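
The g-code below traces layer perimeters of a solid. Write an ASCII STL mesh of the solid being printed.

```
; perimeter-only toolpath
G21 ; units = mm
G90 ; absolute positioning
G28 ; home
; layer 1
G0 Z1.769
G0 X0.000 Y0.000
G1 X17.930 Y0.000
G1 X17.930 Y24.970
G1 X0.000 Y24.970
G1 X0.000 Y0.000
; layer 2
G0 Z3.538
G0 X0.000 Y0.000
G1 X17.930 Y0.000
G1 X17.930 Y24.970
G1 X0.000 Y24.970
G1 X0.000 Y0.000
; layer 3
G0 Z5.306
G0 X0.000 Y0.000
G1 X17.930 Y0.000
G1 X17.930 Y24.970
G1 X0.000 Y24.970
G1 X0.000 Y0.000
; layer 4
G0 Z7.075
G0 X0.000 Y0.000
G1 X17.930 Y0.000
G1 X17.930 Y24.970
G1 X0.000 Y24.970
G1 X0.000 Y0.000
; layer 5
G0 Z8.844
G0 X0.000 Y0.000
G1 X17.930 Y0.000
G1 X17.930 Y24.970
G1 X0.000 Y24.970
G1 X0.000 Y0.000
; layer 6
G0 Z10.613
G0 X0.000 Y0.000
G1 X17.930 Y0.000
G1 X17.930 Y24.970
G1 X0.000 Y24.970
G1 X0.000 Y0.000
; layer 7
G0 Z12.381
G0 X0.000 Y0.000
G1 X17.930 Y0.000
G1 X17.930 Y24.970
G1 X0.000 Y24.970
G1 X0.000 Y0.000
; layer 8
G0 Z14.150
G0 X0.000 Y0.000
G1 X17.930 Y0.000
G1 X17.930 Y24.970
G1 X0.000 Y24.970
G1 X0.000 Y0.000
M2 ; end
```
solid part
  facet normal 0.0000 0.0000 -1.0000
    outer loop
      vertex 17.930 24.970 0.000
      vertex 17.930 0.000 0.000
      vertex 0.000 0.000 0.000
    endloop
  endfacet
  facet normal 0.0000 0.0000 -1.0000
    outer loop
      vertex 0.000 24.970 0.000
      vertex 17.930 24.970 0.000
      vertex 0.000 0.000 0.000
    endloop
  endfacet
  facet normal 0.0000 0.0000 1.0000
    outer loop
      vertex 0.000 0.000 14.150
      vertex 17.930 0.000 14.150
      vertex 17.930 24.970 14.150
    endloop
  endfacet
  facet normal 0.0000 0.0000 1.0000
    outer loop
      vertex 0.000 0.000 14.150
      vertex 17.930 24.970 14.150
      vertex 0.000 24.970 14.150
    endloop
  endfacet
  facet normal 0.0000 -1.0000 0.0000
    outer loop
      vertex 0.000 0.000 0.000
      vertex 17.930 0.000 0.000
      vertex 17.930 0.000 14.150
    endloop
  endfacet
  facet normal 0.0000 -1.0000 0.0000
    outer loop
      vertex 0.000 0.000 0.000
      vertex 17.930 0.000 14.150
      vertex 0.000 0.000 14.150
    endloop
  endfacet
  facet normal 0.0000 1.0000 0.0000
    outer loop
      vertex 17.930 24.970 14.150
      vertex 17.930 24.970 0.000
      vertex 0.000 24.970 0.000
    endloop
  endfacet
  facet normal 0.0000 1.0000 0.0000
    outer loop
      vertex 0.000 24.970 14.150
      vertex 17.930 24.970 14.150
      vertex 0.000 24.970 0.000
    endloop
  endfacet
  facet normal -1.0000 0.0000 0.0000
    outer loop
      vertex 0.000 24.970 14.150
      vertex 0.000 24.970 0.000
      vertex 0.000 0.000 0.000
    endloop
  endfacet
  facet normal -1.0000 0.0000 0.0000
    outer loop
      vertex 0.000 0.000 14.150
      vertex 0.000 24.970 14.150
      vertex 0.000 0.000 0.000
    endloop
  endfacet
  facet normal 1.0000 0.0000 0.0000
    outer loop
      vertex 17.930 0.000 0.000
      vertex 17.930 24.970 0.000
      vertex 17.930 24.970 14.150
    endloop
  endfacet
  facet normal 1.0000 0.0000 0.0000
    outer loop
      vertex 17.930 0.000 0.000
      vertex 17.930 24.970 14.150
      vertex 17.930 0.000 14.150
    endloop
  endfacet
endsolid part

The G0 Z moves step by Δz≈1.769 mm. Every layer's G1 loop is the same polygon, so the solid is a straight extrusion of it from z=0 to z≈14.2. Closing with flat bottom and top caps and triangulating gives 12 facets — a rectangular box, roughly 17.9 × 25 mm footprint and 14.2 mm tall.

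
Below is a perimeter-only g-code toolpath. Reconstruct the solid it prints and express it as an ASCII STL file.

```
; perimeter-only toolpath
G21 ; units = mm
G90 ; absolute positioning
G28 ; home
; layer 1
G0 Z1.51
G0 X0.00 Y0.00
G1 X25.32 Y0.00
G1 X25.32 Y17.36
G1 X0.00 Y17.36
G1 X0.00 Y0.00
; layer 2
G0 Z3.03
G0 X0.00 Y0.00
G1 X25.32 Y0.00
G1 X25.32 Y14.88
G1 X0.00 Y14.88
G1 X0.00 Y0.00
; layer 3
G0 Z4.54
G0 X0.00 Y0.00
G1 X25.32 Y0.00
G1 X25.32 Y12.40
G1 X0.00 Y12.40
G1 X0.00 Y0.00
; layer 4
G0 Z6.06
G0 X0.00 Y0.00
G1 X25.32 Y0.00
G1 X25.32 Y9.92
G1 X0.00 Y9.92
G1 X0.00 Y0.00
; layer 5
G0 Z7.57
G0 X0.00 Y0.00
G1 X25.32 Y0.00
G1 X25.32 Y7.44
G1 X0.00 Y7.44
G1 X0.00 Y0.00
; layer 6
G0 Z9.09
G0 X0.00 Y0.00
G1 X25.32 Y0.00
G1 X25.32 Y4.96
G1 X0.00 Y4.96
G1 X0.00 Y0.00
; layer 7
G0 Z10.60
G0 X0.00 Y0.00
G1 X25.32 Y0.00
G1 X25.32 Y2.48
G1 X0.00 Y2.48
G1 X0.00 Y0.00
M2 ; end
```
solid part
  facet normal 0.0000 0.0000 -1.0000
    outer loop
      vertex 25.32 19.84 0.00
      vertex 25.32 0.00 0.00
      vertex 0.00 0.00 0.00
    endloop
  endfacet
  facet normal 0.0000 0.0000 -1.0000
    outer loop
      vertex 0.00 19.84 0.00
      vertex 25.32 19.84 0.00
      vertex 0.00 0.00 0.00
    endloop
  endfacet
  facet normal 0.0000 -1.0000 0.0000
    outer loop
      vertex 0.00 0.00 0.00
      vertex 25.32 0.00 0.00
      vertex 25.32 0.00 12.12
    endloop
  endfacet
  facet normal 0.0000 -1.0000 0.0000
    outer loop
      vertex 0.00 0.00 0.00
      vertex 25.32 0.00 12.12
      vertex 0.00 0.00 12.12
    endloop
  endfacet
  facet normal 0.0000 0.5213 0.8534
    outer loop
      vertex 0.00 0.00 12.12
      vertex 25.32 0.00 12.12
      vertex 25.32 19.84 0.00
    endloop
  endfacet
  facet normal 0.0000 0.5213 0.8534
    outer loop
      vertex 0.00 0.00 12.12
      vertex 25.32 19.84 0.00
      vertex 0.00 19.84 0.00
    endloop
  endfacet
  facet normal -1.0000 0.0000 0.0000
    outer loop
      vertex 0.00 0.00 12.12
      vertex 0.00 19.84 0.00
      vertex 0.00 0.00 0.00
    endloop
  endfacet
  facet normal 1.0000 0.0000 0.0000
    outer loop
      vertex 25.32 0.00 0.00
      vertex 25.32 19.84 0.00
      vertex 25.32 0.00 12.12
    endloop
  endfacet
endsolid part

The G0 Z moves step by Δz≈1.51 mm. The G1 loops shrink linearly with z, so the solid tapers from its base footprint up to z≈12.1. Closing with a flat bottom cap and the tapered top and triangulating gives 8 facets — a wedge (ramp): 25.3 × 19.8 mm base, rising to 12.1 mm along the y=0 edge and sloping linearly to z=0 at y=19.8.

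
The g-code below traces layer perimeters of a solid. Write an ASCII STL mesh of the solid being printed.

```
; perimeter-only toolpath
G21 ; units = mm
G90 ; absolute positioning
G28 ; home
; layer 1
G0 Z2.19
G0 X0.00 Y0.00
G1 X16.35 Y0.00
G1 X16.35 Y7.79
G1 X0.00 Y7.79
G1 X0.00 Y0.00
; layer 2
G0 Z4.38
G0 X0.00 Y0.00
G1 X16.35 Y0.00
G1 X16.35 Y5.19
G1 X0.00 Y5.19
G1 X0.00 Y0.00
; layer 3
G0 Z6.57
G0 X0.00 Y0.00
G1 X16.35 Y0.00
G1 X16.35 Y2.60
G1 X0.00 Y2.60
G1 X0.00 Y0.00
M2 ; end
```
solid part
  facet normal 0.0000 0.0000 -1.0000
    outer loop
      vertex 16.35 10.38 0.00
      vertex 16.35 0.00 0.00
      vertex 0.00 0.00 0.00
    endloop
  endfacet
  facet normal 0.0000 0.0000 -1.0000
    outer loop
      vertex 0.00 10.38 0.00
      vertex 16.35 10.38 0.00
      vertex 0.00 0.00 0.00
    endloop
  endfacet
  facet normal 0.0000 -1.0000 0.0000
    outer loop
      vertex 0.00 0.00 0.00
      vertex 16.35 0.00 0.00
      vertex 16.35 0.00 8.76
    endloop
  endfacet
  facet normal 0.0000 -1.0000 0.0000
    outer loop
      vertex 0.00 0.00 0.00
      vertex 16.35 0.00 8.76
      vertex 0.00 0.00 8.76
    endloop
  endfacet
  facet normal 0.0000 0.6450 0.7642
    outer loop
      vertex 0.00 0.00 8.76
      vertex 16.35 0.00 8.76
      vertex 16.35 10.38 0.00
    endloop
  endfacet
  facet normal 0.0000 0.6450 0.7642
    outer loop
      vertex 0.00 0.00 8.76
      vertex 16.35 10.38 0.00
      vertex 0.00 10.38 0.00
    endloop
  endfacet
  facet normal -1.0000 0.0000 0.0000
    outer loop
      vertex 0.00 0.00 8.76
      vertex 0.00 10.38 0.00
      vertex 0.00 0.00 0.00
    endloop
  endfacet
  facet normal 1.0000 0.0000 0.0000
    outer loop
      vertex 16.35 0.00 0.00
      vertex 16.35 10.38 0.00
      vertex 16.35 0.00 8.76
    endloop
  endfacet
endsolid part

The G0 Z moves step by Δz≈2.19 mm. The G1 loops shrink linearly with z, so the solid tapers from its base footprint up to z≈8.76. Closing with a flat bottom cap and the tapered top and triangulating gives 8 facets — a wedge (ramp): 16.4 × 10.4 mm base, rising to 8.76 mm along the y=0 edge and sloping linearly to z=0 at y=10.4.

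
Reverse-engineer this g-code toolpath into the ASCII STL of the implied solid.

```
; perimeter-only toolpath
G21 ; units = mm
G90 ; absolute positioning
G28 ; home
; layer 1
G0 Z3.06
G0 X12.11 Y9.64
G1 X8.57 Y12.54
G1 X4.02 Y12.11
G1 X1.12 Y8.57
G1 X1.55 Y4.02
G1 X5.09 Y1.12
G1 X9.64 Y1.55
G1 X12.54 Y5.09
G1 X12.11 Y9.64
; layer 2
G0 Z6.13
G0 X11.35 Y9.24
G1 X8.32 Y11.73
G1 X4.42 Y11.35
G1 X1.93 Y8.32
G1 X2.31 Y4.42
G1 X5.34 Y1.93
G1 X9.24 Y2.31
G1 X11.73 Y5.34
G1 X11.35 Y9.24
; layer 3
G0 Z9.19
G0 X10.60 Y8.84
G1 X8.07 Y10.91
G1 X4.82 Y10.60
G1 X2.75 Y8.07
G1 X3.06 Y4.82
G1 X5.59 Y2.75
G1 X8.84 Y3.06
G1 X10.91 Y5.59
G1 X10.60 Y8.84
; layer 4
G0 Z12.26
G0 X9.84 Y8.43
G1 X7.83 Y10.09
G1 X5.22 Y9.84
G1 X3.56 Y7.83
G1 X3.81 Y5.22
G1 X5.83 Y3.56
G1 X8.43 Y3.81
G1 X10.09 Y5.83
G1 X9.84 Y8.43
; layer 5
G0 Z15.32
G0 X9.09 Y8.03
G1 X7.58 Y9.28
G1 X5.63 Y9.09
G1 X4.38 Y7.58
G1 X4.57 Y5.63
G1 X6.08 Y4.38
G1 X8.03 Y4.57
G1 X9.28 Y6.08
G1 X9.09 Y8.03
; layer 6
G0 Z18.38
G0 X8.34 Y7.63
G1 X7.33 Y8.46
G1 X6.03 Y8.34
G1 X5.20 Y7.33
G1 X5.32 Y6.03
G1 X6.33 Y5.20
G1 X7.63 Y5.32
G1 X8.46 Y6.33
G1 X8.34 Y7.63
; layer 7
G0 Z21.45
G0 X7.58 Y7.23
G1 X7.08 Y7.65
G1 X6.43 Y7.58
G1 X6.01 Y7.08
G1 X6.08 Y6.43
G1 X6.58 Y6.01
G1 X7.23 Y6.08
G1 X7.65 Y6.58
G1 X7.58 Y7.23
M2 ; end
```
solid part
  facet normal 0.0000 0.0000 -1.0000
    outer loop
      vertex 3.62 12.86 0.00
      vertex 8.82 13.36 0.00
      vertex 12.86 10.04 0.00
    endloop
  endfacet
  facet normal 0.0000 0.0000 -1.0000
    outer loop
      vertex 0.30 8.82 0.00
      vertex 3.62 12.86 0.00
      vertex 12.86 10.04 0.00
    endloop
  endfacet
  facet normal 0.0000 0.0000 -1.0000
    outer loop
      vertex 0.80 3.62 0.00
      vertex 0.30 8.82 0.00
      vertex 12.86 10.04 0.00
    endloop
  endfacet
  facet normal 0.0000 0.0000 -1.0000
    outer loop
      vertex 4.84 0.30 0.00
      vertex 0.80 3.62 0.00
      vertex 12.86 10.04 0.00
    endloop
  endfacet
  facet normal 0.0000 0.0000 -1.0000
    outer loop
      vertex 10.04 0.80 0.00
      vertex 4.84 0.30 0.00
      vertex 12.86 10.04 0.00
    endloop
  endfacet
  facet normal 0.0000 0.0000 -1.0000
    outer loop
      vertex 13.36 4.84 0.00
      vertex 10.04 0.80 0.00
      vertex 12.86 10.04 0.00
    endloop
  endfacet
  facet normal 0.6149 0.7482 0.2493
    outer loop
      vertex 12.86 10.04 0.00
      vertex 8.82 13.36 0.00
      vertex 6.83 6.83 24.51
    endloop
  endfacet
  facet normal -0.0927 0.9640 0.2493
    outer loop
      vertex 8.82 13.36 0.00
      vertex 3.62 12.86 0.00
      vertex 6.83 6.83 24.51
    endloop
  endfacet
  facet normal -0.7482 0.6149 0.2493
    outer loop
      vertex 3.62 12.86 0.00
      vertex 0.30 8.82 0.00
      vertex 6.83 6.83 24.51
    endloop
  endfacet
  facet normal -0.9640 -0.0927 0.2493
    outer loop
      vertex 0.30 8.82 0.00
      vertex 0.80 3.62 0.00
      vertex 6.83 6.83 24.51
    endloop
  endfacet
  facet normal -0.6149 -0.7482 0.2493
    outer loop
      vertex 0.80 3.62 0.00
      vertex 4.84 0.30 0.00
      vertex 6.83 6.83 24.51
    endloop
  endfacet
  facet normal 0.0927 -0.9640 0.2493
    outer loop
      vertex 4.84 0.30 0.00
      vertex 10.04 0.80 0.00
      vertex 6.83 6.83 24.51
    endloop
  endfacet
  facet normal 0.7482 -0.6149 0.2493
    outer loop
      vertex 10.04 0.80 0.00
      vertex 13.36 4.84 0.00
      vertex 6.83 6.83 24.51
    endloop
  endfacet
  facet normal 0.9640 0.0927 0.2493
    outer loop
      vertex 13.36 4.84 0.00
      vertex 12.86 10.04 0.00
      vertex 6.83 6.83 24.51
    endloop
  endfacet
endsolid part

The G0 Z moves step by Δz≈3.06 mm. The G1 loops shrink linearly with z, so the solid tapers from its base footprint up to z≈24.5. Closing with a flat bottom cap and the tapered top and triangulating gives 14 facets — a regular 8-sided pyramid, base circumscribed radius ≈ 6.83 mm, apex at z ≈ 24.5 mm.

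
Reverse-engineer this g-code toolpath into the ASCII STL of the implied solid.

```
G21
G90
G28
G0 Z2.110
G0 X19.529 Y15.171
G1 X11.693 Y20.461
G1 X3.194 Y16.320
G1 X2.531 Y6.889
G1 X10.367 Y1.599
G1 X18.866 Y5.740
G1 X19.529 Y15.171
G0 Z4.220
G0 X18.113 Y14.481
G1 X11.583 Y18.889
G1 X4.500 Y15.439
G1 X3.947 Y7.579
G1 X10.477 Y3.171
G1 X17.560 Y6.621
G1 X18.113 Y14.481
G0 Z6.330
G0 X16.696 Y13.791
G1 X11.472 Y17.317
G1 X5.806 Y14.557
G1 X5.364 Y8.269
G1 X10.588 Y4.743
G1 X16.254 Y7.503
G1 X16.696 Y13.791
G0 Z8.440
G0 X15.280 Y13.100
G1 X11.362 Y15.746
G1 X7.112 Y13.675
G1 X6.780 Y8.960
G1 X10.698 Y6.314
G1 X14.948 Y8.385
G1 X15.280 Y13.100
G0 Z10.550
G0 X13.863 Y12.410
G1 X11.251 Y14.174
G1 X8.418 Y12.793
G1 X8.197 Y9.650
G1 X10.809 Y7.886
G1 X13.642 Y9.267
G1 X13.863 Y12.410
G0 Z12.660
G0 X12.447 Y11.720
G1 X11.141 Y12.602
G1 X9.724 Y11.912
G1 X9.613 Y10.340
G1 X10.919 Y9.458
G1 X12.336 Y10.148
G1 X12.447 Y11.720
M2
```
solid part
  facet normal 0.0000 0.0000 -1.0000
    outer loop
      vertex 1.888 17.202 0.000
      vertex 11.804 22.033 0.000
      vertex 20.946 15.861 0.000
    endloop
  endfacet
  facet normal 0.0000 0.0000 -1.0000
    outer loop
      vertex 1.114 6.199 0.000
      vertex 1.888 17.202 0.000
      vertex 20.946 15.861 0.000
    endloop
  endfacet
  facet normal 0.0000 0.0000 -1.0000
    outer loop
      vertex 10.256 0.027 0.000
      vertex 1.114 6.199 0.000
      vertex 20.946 15.861 0.000
    endloop
  endfacet
  facet normal 0.0000 0.0000 -1.0000
    outer loop
      vertex 20.172 4.858 0.000
      vertex 10.256 0.027 0.000
      vertex 20.946 15.861 0.000
    endloop
  endfacet
  facet normal 0.4698 0.6959 0.5431
    outer loop
      vertex 20.946 15.861 0.000
      vertex 11.804 22.033 0.000
      vertex 11.030 11.030 14.770
    endloop
  endfacet
  facet normal -0.3678 0.7549 0.5431
    outer loop
      vertex 11.804 22.033 0.000
      vertex 1.888 17.202 0.000
      vertex 11.030 11.030 14.770
    endloop
  endfacet
  facet normal -0.8376 0.0589 0.5431
    outer loop
      vertex 1.888 17.202 0.000
      vertex 1.114 6.199 0.000
      vertex 11.030 11.030 14.770
    endloop
  endfacet
  facet normal -0.4698 -0.6959 0.5431
    outer loop
      vertex 1.114 6.199 0.000
      vertex 10.256 0.027 0.000
      vertex 11.030 11.030 14.770
    endloop
  endfacet
  facet normal 0.3678 -0.7549 0.5431
    outer loop
      vertex 10.256 0.027 0.000
      vertex 20.172 4.858 0.000
      vertex 11.030 11.030 14.770
    endloop
  endfacet
  facet normal 0.8376 -0.0589 0.5431
    outer loop
      vertex 20.172 4.858 0.000
      vertex 20.946 15.861 0.000
      vertex 11.030 11.030 14.770
    endloop
  endfacet
endsolid part

The G0 Z moves step by Δz≈2.110 mm. The G1 loops shrink linearly with z, so the solid tapers from its base footprint up to z≈14.8. Closing with a flat bottom cap and the tapered top and triangulating gives 10 facets — a regular 6-sided pyramid, base circumscribed radius ≈ 11 mm, apex at z ≈ 14.8 mm.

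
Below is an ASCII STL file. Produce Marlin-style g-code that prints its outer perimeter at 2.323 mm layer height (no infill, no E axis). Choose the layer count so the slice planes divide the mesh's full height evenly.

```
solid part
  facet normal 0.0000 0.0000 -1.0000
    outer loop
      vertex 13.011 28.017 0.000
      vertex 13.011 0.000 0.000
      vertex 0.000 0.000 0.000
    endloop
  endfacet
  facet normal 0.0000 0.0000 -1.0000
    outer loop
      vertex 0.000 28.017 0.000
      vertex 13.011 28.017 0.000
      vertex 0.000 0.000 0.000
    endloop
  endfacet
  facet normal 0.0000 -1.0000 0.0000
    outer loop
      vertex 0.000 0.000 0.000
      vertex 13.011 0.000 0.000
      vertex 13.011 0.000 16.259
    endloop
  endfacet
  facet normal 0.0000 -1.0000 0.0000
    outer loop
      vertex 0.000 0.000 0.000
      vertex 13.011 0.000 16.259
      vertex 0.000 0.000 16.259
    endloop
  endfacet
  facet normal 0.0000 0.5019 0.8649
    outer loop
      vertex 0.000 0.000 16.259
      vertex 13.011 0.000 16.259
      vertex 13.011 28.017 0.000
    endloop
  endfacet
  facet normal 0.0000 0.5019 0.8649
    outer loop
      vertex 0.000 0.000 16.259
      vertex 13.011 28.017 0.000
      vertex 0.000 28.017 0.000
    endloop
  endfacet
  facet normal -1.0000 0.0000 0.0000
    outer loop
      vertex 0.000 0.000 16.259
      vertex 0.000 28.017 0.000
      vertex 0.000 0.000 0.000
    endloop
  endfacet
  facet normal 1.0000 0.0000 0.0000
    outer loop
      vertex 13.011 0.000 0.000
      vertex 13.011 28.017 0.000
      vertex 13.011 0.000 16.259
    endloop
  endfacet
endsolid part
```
; perimeter-only toolpath
G21 ; units = mm
G90 ; absolute positioning
G28 ; home
; layer 1
G0 Z2.323
G0 X0.000 Y0.000
G1 X13.011 Y0.000
G1 X13.011 Y24.015
G1 X0.000 Y24.015
G1 X0.000 Y0.000
; layer 2
G0 Z4.645
G0 X0.000 Y0.000
G1 X13.011 Y0.000
G1 X13.011 Y20.012
G1 X0.000 Y20.012
G1 X0.000 Y0.000
; layer 3
G0 Z6.968
G0 X0.000 Y0.000
G1 X13.011 Y0.000
G1 X13.011 Y16.010
G1 X0.000 Y16.010
G1 X0.000 Y0.000
; layer 4
G0 Z9.291
G0 X0.000 Y0.000
G1 X13.011 Y0.000
G1 X13.011 Y12.007
G1 X0.000 Y12.007
G1 X0.000 Y0.000
; layer 5
G0 Z11.614
G0 X0.000 Y0.000
G1 X13.011 Y0.000
G1 X13.011 Y8.005
G1 X0.000 Y8.005
G1 X0.000 Y0.000
; layer 6
G0 Z13.936
G0 X0.000 Y0.000
G1 X13.011 Y0.000
G1 X13.011 Y4.002
G1 X0.000 Y4.002
G1 X0.000 Y0.000
M2 ; end

The solid is a wedge (ramp): 13 × 28 mm base, rising to 16.3 mm along the y=0 edge and sloping linearly to z=0 at y=28. Slicing at Δz = 2.323 mm — 7 equal slices spanning the solid's height, so layer i sits at z = i·h/7 — gives 6 non-empty perimeters. Each is a 4-segment closed polygon; G0 lifts to the layer z and rapids to the start vertex, then G1 traces the edges. The cross-section shrinks linearly with z (the slice at the apex is degenerate and omitted).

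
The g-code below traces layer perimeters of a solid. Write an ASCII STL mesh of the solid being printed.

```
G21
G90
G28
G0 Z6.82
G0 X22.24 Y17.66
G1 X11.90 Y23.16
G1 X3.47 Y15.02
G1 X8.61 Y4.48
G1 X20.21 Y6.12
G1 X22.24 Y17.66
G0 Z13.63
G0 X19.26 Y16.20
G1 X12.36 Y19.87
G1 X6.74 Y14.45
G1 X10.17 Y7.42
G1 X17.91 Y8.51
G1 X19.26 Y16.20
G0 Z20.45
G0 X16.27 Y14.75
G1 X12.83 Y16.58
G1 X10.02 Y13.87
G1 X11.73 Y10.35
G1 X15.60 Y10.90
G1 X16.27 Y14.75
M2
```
solid part
  facet normal 0.0000 0.0000 -1.0000
    outer loop
      vertex 0.20 15.60 0.00
      vertex 11.44 26.45 0.00
      vertex 25.23 19.12 0.00
    endloop
  endfacet
  facet normal 0.0000 0.0000 -1.0000
    outer loop
      vertex 7.05 1.55 0.00
      vertex 0.20 15.60 0.00
      vertex 25.23 19.12 0.00
    endloop
  endfacet
  facet normal 0.0000 0.0000 -1.0000
    outer loop
      vertex 22.52 3.73 0.00
      vertex 7.05 1.55 0.00
      vertex 25.23 19.12 0.00
    endloop
  endfacet
  facet normal 0.4366 0.8214 0.3669
    outer loop
      vertex 25.23 19.12 0.00
      vertex 11.44 26.45 0.00
      vertex 13.29 13.29 27.26
    endloop
  endfacet
  facet normal -0.6461 0.6693 0.3669
    outer loop
      vertex 11.44 26.45 0.00
      vertex 0.20 15.60 0.00
      vertex 13.29 13.29 27.26
    endloop
  endfacet
  facet normal -0.8362 -0.4077 0.3670
    outer loop
      vertex 0.20 15.60 0.00
      vertex 7.05 1.55 0.00
      vertex 13.29 13.29 27.26
    endloop
  endfacet
  facet normal 0.1298 -0.9211 0.3670
    outer loop
      vertex 7.05 1.55 0.00
      vertex 22.52 3.73 0.00
      vertex 13.29 13.29 27.26
    endloop
  endfacet
  facet normal 0.9162 -0.1613 0.3668
    outer loop
      vertex 22.52 3.73 0.00
      vertex 25.23 19.12 0.00
      vertex 13.29 13.29 27.26
    endloop
  endfacet
endsolid part

The G0 Z moves step by Δz≈6.82 mm. The G1 loops shrink linearly with z, so the solid tapers from its base footprint up to z≈27.3. Closing with a flat bottom cap and the tapered top and triangulating gives 8 facets — a regular 5-sided pyramid, base circumscribed radius ≈ 13.3 mm, apex at z ≈ 27.3 mm.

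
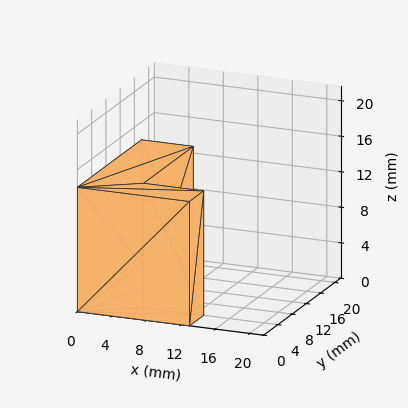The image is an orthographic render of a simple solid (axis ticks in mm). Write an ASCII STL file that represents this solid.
Reading the render: the shape is an L-shaped prism: outer 13 × 18 mm, arm thicknesses ≈ 4 mm (horizontal) and 6 mm (vertical), extruded 14 mm in z (dimensions read to the nearest mm from the axis ticks). For the STL, each face is triangulated and given an outward normal.

solid part
  facet normal 0.0000 0.0000 -1.0000
    outer loop
      vertex 13.00 4.00 0.00
      vertex 13.00 0.00 0.00
      vertex 0.00 0.00 0.00
    endloop
  endfacet
  facet normal 0.0000 0.0000 -1.0000
    outer loop
      vertex 6.00 4.00 0.00
      vertex 13.00 4.00 0.00
      vertex 0.00 0.00 0.00
    endloop
  endfacet
  facet normal 0.0000 0.0000 -1.0000
    outer loop
      vertex 6.00 18.00 0.00
      vertex 6.00 4.00 0.00
      vertex 0.00 0.00 0.00
    endloop
  endfacet
  facet normal 0.0000 0.0000 -1.0000
    outer loop
      vertex 0.00 18.00 0.00
      vertex 6.00 18.00 0.00
      vertex 0.00 0.00 0.00
    endloop
  endfacet
  facet normal 0.0000 0.0000 1.0000
    outer loop
      vertex 0.00 0.00 14.00
      vertex 13.00 0.00 14.00
      vertex 13.00 4.00 14.00
    endloop
  endfacet
  facet normal 0.0000 0.0000 1.0000
    outer loop
      vertex 0.00 0.00 14.00
      vertex 13.00 4.00 14.00
      vertex 6.00 4.00 14.00
    endloop
  endfacet
  facet normal 0.0000 0.0000 1.0000
    outer loop
      vertex 0.00 0.00 14.00
      vertex 6.00 4.00 14.00
      vertex 6.00 18.00 14.00
    endloop
  endfacet
  facet normal 0.0000 0.0000 1.0000
    outer loop
      vertex 0.00 0.00 14.00
      vertex 6.00 18.00 14.00
      vertex 0.00 18.00 14.00
    endloop
  endfacet
  facet normal 0.0000 -1.0000 0.0000
    outer loop
      vertex 0.00 0.00 0.00
      vertex 13.00 0.00 0.00
      vertex 13.00 0.00 14.00
    endloop
  endfacet
  facet normal 0.0000 -1.0000 0.0000
    outer loop
      vertex 0.00 0.00 0.00
      vertex 13.00 0.00 14.00
      vertex 0.00 0.00 14.00
    endloop
  endfacet
  facet normal 1.0000 0.0000 0.0000
    outer loop
      vertex 13.00 0.00 0.00
      vertex 13.00 4.00 0.00
      vertex 13.00 4.00 14.00
    endloop
  endfacet
  facet normal 1.0000 0.0000 0.0000
    outer loop
      vertex 13.00 0.00 0.00
      vertex 13.00 4.00 14.00
      vertex 13.00 0.00 14.00
    endloop
  endfacet
  facet normal 0.0000 1.0000 0.0000
    outer loop
      vertex 13.00 4.00 0.00
      vertex 6.00 4.00 0.00
      vertex 6.00 4.00 14.00
    endloop
  endfacet
  facet normal 0.0000 1.0000 0.0000
    outer loop
      vertex 13.00 4.00 0.00
      vertex 6.00 4.00 14.00
      vertex 13.00 4.00 14.00
    endloop
  endfacet
  facet normal 1.0000 0.0000 0.0000
    outer loop
      vertex 6.00 4.00 0.00
      vertex 6.00 18.00 0.00
      vertex 6.00 18.00 14.00
    endloop
  endfacet
  facet normal 1.0000 0.0000 0.0000
    outer loop
      vertex 6.00 4.00 0.00
      vertex 6.00 18.00 14.00
      vertex 6.00 4.00 14.00
    endloop
  endfacet
  facet normal 0.0000 1.0000 0.0000
    outer loop
      vertex 6.00 18.00 0.00
      vertex 0.00 18.00 0.00
      vertex 0.00 18.00 14.00
    endloop
  endfacet
  facet normal 0.0000 1.0000 0.0000
    outer loop
      vertex 6.00 18.00 0.00
      vertex 0.00 18.00 14.00
      vertex 6.00 18.00 14.00
    endloop
  endfacet
  facet normal -1.0000 0.0000 0.0000
    outer loop
      vertex 0.00 18.00 0.00
      vertex 0.00 0.00 0.00
      vertex 0.00 0.00 14.00
    endloop
  endfacet
  facet normal -1.0000 0.0000 0.0000
    outer loop
      vertex 0.00 18.00 0.00
      vertex 0.00 0.00 14.00
      vertex 0.00 18.00 14.00
    endloop
  endfacet
endsolid part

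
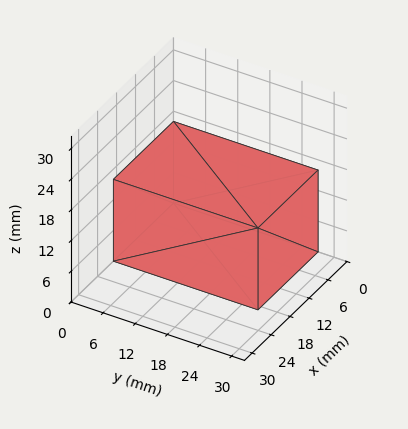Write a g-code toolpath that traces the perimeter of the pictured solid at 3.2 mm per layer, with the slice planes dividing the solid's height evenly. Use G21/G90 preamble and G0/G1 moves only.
Reading the render: the shape is a rectangular box, roughly 19 × 27 mm footprint and 16 mm tall (dimensions read to the nearest mm from the axis ticks). For the g-code, the solid's height is divided into equal slices at the stated Δz and each level perimeter traced with G1 moves after a G0 lift.

; perimeter-only toolpath
G21 ; units = mm
G90 ; absolute positioning
G28 ; home
; layer 1
G0 Z3.2
G0 X0.0 Y0.0
G1 X19.0 Y0.0
G1 X19.0 Y27.0
G1 X0.0 Y27.0
G1 X0.0 Y0.0
; layer 2
G0 Z6.4
G0 X0.0 Y0.0
G1 X19.0 Y0.0
G1 X19.0 Y27.0
G1 X0.0 Y27.0
G1 X0.0 Y0.0
; layer 3
G0 Z9.6
G0 X0.0 Y0.0
G1 X19.0 Y0.0
G1 X19.0 Y27.0
G1 X0.0 Y27.0
G1 X0.0 Y0.0
; layer 4
G0 Z12.8
G0 X0.0 Y0.0
G1 X19.0 Y0.0
G1 X19.0 Y27.0
G1 X0.0 Y27.0
G1 X0.0 Y0.0
; layer 5
G0 Z16.0
G0 X0.0 Y0.0
G1 X19.0 Y0.0
G1 X19.0 Y27.0
G1 X0.0 Y27.0
G1 X0.0 Y0.0
M2 ; end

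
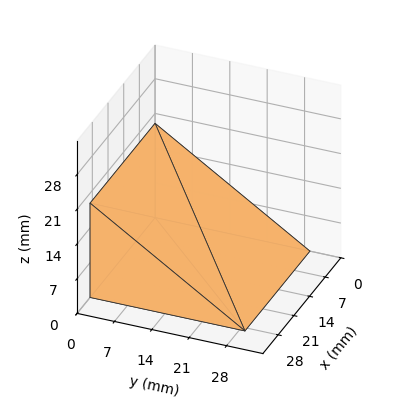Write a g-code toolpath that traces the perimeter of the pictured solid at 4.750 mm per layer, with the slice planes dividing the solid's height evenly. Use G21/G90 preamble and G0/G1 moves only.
Reading the render: the shape is a wedge (ramp): 29 × 29 mm base, rising to 19 mm along the y=0 edge and sloping linearly to z=0 at y=29 (dimensions read to the nearest mm from the axis ticks). For the g-code, the solid's height is divided into equal slices at the stated Δz and each level perimeter traced with G1 moves after a G0 lift.

; perimeter-only toolpath
G21 ; units = mm
G90 ; absolute positioning
G28 ; home
; layer 1
G0 Z4.750
G0 X0.000 Y0.000
G1 X29.000 Y0.000
G1 X29.000 Y21.750
G1 X0.000 Y21.750
G1 X0.000 Y0.000
; layer 2
G0 Z9.500
G0 X0.000 Y0.000
G1 X29.000 Y0.000
G1 X29.000 Y14.500
G1 X0.000 Y14.500
G1 X0.000 Y0.000
; layer 3
G0 Z14.250
G0 X0.000 Y0.000
G1 X29.000 Y0.000
G1 X29.000 Y7.250
G1 X0.000 Y7.250
G1 X0.000 Y0.000
M2 ; end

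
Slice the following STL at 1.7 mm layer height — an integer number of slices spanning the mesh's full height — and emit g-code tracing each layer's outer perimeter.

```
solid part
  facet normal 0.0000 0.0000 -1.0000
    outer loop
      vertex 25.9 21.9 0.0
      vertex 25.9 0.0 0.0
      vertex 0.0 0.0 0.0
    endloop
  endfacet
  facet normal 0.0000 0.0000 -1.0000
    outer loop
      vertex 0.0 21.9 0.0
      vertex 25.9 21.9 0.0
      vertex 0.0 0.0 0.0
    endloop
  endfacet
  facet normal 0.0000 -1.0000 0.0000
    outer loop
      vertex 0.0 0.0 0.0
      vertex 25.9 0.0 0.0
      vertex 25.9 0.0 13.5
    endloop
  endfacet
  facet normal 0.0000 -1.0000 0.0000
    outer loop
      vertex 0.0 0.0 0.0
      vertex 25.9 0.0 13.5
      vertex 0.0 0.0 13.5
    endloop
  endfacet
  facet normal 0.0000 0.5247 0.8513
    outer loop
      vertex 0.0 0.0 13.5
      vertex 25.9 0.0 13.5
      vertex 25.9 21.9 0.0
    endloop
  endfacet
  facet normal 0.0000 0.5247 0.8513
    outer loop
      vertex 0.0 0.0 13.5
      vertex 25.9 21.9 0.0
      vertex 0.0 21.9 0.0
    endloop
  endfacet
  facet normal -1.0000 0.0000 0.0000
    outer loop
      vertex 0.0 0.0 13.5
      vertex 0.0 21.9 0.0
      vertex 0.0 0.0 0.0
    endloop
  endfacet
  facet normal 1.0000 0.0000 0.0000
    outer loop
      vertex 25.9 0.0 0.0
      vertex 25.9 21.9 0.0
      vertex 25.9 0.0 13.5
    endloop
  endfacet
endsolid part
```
; perimeter-only toolpath
G21 ; units = mm
G90 ; absolute positioning
G28 ; home
; layer 1
G0 Z1.7
G0 X0.0 Y0.0
G1 X25.9 Y0.0
G1 X25.9 Y19.2
G1 X0.0 Y19.2
G1 X0.0 Y0.0
; layer 2
G0 Z3.4
G0 X0.0 Y0.0
G1 X25.9 Y0.0
G1 X25.9 Y16.4
G1 X0.0 Y16.4
G1 X0.0 Y0.0
; layer 3
G0 Z5.1
G0 X0.0 Y0.0
G1 X25.9 Y0.0
G1 X25.9 Y13.7
G1 X0.0 Y13.7
G1 X0.0 Y0.0
; layer 4
G0 Z6.8
G0 X0.0 Y0.0
G1 X25.9 Y0.0
G1 X25.9 Y10.9
G1 X0.0 Y10.9
G1 X0.0 Y0.0
; layer 5
G0 Z8.4
G0 X0.0 Y0.0
G1 X25.9 Y0.0
G1 X25.9 Y8.2
G1 X0.0 Y8.2
G1 X0.0 Y0.0
; layer 6
G0 Z10.1
G0 X0.0 Y0.0
G1 X25.9 Y0.0
G1 X25.9 Y5.5
G1 X0.0 Y5.5
G1 X0.0 Y0.0
; layer 7
G0 Z11.8
G0 X0.0 Y0.0
G1 X25.9 Y0.0
G1 X25.9 Y2.7
G1 X0.0 Y2.7
G1 X0.0 Y0.0
M2 ; end

The solid is a wedge (ramp): 25.9 × 21.9 mm base, rising to 13.5 mm along the y=0 edge and sloping linearly to z=0 at y=21.9. Slicing at Δz = 1.7 mm — 8 equal slices spanning the solid's height, so layer i sits at z = i·h/8 — gives 7 non-empty perimeters. Each is a 4-segment closed polygon; G0 lifts to the layer z and rapids to the start vertex, then G1 traces the edges. The cross-section shrinks linearly with z (the slice at the apex is degenerate and omitted).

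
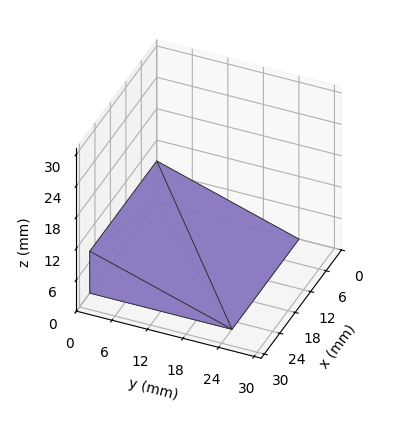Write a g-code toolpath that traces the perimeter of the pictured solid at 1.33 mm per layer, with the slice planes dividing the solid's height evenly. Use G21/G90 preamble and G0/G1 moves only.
Reading the render: the shape is a wedge (ramp): 26 × 24 mm base, rising to 8 mm along the y=0 edge and sloping linearly to z=0 at y=24 (dimensions read to the nearest mm from the axis ticks). For the g-code, the solid's height is divided into equal slices at the stated Δz and each level perimeter traced with G1 moves after a G0 lift.

; perimeter-only toolpath
G21 ; units = mm
G90 ; absolute positioning
G28 ; home
; layer 1
G0 Z1.33
G0 X0.00 Y0.00
G1 X26.00 Y0.00
G1 X26.00 Y20.00
G1 X0.00 Y20.00
G1 X0.00 Y0.00
; layer 2
G0 Z2.67
G0 X0.00 Y0.00
G1 X26.00 Y0.00
G1 X26.00 Y16.00
G1 X0.00 Y16.00
G1 X0.00 Y0.00
; layer 3
G0 Z4.00
G0 X0.00 Y0.00
G1 X26.00 Y0.00
G1 X26.00 Y12.00
G1 X0.00 Y12.00
G1 X0.00 Y0.00
; layer 4
G0 Z5.33
G0 X0.00 Y0.00
G1 X26.00 Y0.00
G1 X26.00 Y8.00
G1 X0.00 Y8.00
G1 X0.00 Y0.00
; layer 5
G0 Z6.67
G0 X0.00 Y0.00
G1 X26.00 Y0.00
G1 X26.00 Y4.00
G1 X0.00 Y4.00
G1 X0.00 Y0.00
M2 ; end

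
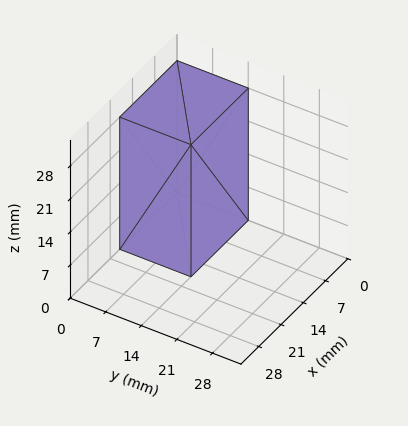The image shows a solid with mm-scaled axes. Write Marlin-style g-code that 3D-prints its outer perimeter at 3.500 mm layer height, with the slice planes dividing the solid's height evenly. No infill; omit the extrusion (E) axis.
Reading the render: the shape is a rectangular box, roughly 18 × 14 mm footprint and 28 mm tall (dimensions read to the nearest mm from the axis ticks). For the g-code, the solid's height is divided into equal slices at the stated Δz and each level perimeter traced with G1 moves after a G0 lift.

; perimeter-only toolpath
G21 ; units = mm
G90 ; absolute positioning
G28 ; home
; layer 1
G0 Z3.500
G0 X0.000 Y0.000
G1 X18.000 Y0.000
G1 X18.000 Y14.000
G1 X0.000 Y14.000
G1 X0.000 Y0.000
; layer 2
G0 Z7.000
G0 X0.000 Y0.000
G1 X18.000 Y0.000
G1 X18.000 Y14.000
G1 X0.000 Y14.000
G1 X0.000 Y0.000
; layer 3
G0 Z10.500
G0 X0.000 Y0.000
G1 X18.000 Y0.000
G1 X18.000 Y14.000
G1 X0.000 Y14.000
G1 X0.000 Y0.000
; layer 4
G0 Z14.000
G0 X0.000 Y0.000
G1 X18.000 Y0.000
G1 X18.000 Y14.000
G1 X0.000 Y14.000
G1 X0.000 Y0.000
; layer 5
G0 Z17.500
G0 X0.000 Y0.000
G1 X18.000 Y0.000
G1 X18.000 Y14.000
G1 X0.000 Y14.000
G1 X0.000 Y0.000
; layer 6
G0 Z21.000
G0 X0.000 Y0.000
G1 X18.000 Y0.000
G1 X18.000 Y14.000
G1 X0.000 Y14.000
G1 X0.000 Y0.000
; layer 7
G0 Z24.500
G0 X0.000 Y0.000
G1 X18.000 Y0.000
G1 X18.000 Y14.000
G1 X0.000 Y14.000
G1 X0.000 Y0.000
; layer 8
G0 Z28.000
G0 X0.000 Y0.000
G1 X18.000 Y0.000
G1 X18.000 Y14.000
G1 X0.000 Y14.000
G1 X0.000 Y0.000
M2 ; end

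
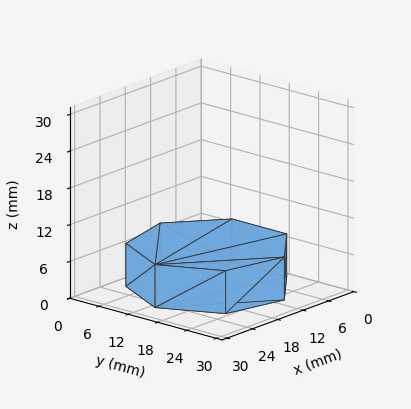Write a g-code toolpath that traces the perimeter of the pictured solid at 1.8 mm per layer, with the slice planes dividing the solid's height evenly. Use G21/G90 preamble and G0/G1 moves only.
Reading the render: the shape is a regular 7-sided prism (a cylinder approximated with 7 flat sides), circumscribed radius ≈ 13 mm, height ≈ 7 mm (dimensions read to the nearest mm from the axis ticks). For the g-code, the solid's height is divided into equal slices at the stated Δz and each level perimeter traced with G1 moves after a G0 lift.

; perimeter-only toolpath
G21 ; units = mm
G90 ; absolute positioning
G28 ; home
; layer 1
G0 Z1.8
G0 X26.0 Y13.0
G1 X21.1 Y23.2
G1 X10.1 Y25.7
G1 X1.3 Y18.6
G1 X1.3 Y7.4
G1 X10.1 Y0.3
G1 X21.1 Y2.8
G1 X26.0 Y13.0
; layer 2
G0 Z3.5
G0 X26.0 Y13.0
G1 X21.1 Y23.2
G1 X10.1 Y25.7
G1 X1.3 Y18.6
G1 X1.3 Y7.4
G1 X10.1 Y0.3
G1 X21.1 Y2.8
G1 X26.0 Y13.0
; layer 3
G0 Z5.2
G0 X26.0 Y13.0
G1 X21.1 Y23.2
G1 X10.1 Y25.7
G1 X1.3 Y18.6
G1 X1.3 Y7.4
G1 X10.1 Y0.3
G1 X21.1 Y2.8
G1 X26.0 Y13.0
; layer 4
G0 Z7.0
G0 X26.0 Y13.0
G1 X21.1 Y23.2
G1 X10.1 Y25.7
G1 X1.3 Y18.6
G1 X1.3 Y7.4
G1 X10.1 Y0.3
G1 X21.1 Y2.8
G1 X26.0 Y13.0
M2 ; end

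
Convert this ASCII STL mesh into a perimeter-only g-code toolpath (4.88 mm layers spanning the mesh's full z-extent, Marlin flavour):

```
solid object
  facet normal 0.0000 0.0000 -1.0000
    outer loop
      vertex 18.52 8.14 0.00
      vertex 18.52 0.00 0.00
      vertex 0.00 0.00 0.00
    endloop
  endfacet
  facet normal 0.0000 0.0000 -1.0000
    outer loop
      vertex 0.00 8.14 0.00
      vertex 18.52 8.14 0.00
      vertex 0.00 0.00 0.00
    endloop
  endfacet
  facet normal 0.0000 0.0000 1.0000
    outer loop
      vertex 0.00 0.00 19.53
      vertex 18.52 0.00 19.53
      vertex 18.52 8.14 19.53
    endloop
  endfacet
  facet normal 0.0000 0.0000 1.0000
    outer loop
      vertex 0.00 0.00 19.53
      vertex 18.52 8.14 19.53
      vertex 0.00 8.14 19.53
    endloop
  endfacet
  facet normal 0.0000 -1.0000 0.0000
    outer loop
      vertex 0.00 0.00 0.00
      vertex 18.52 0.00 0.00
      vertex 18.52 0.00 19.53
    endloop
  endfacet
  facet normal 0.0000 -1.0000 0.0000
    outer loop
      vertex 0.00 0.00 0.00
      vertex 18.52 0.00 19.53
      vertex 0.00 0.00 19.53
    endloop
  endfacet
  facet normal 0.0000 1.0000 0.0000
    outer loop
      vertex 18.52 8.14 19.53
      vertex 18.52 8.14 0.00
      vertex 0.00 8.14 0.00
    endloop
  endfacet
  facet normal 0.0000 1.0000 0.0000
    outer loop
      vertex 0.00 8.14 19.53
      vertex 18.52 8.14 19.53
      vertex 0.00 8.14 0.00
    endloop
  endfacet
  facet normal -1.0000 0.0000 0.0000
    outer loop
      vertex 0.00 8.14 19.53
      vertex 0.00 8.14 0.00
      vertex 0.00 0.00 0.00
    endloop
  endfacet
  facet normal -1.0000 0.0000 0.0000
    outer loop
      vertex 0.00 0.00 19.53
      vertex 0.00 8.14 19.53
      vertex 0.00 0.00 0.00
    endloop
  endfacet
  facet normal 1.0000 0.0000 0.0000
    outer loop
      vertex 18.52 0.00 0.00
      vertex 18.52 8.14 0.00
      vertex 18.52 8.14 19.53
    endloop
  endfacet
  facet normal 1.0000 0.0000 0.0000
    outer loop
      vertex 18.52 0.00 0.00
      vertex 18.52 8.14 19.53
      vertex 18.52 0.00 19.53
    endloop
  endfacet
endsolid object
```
; perimeter-only toolpath
G21 ; units = mm
G90 ; absolute positioning
G28 ; home
; layer 1
G0 Z4.88
G0 X0.00 Y0.00
G1 X18.52 Y0.00
G1 X18.52 Y8.14
G1 X0.00 Y8.14
G1 X0.00 Y0.00
; layer 2
G0 Z9.77
G0 X0.00 Y0.00
G1 X18.52 Y0.00
G1 X18.52 Y8.14
G1 X0.00 Y8.14
G1 X0.00 Y0.00
; layer 3
G0 Z14.65
G0 X0.00 Y0.00
G1 X18.52 Y0.00
G1 X18.52 Y8.14
G1 X0.00 Y8.14
G1 X0.00 Y0.00
; layer 4
G0 Z19.53
G0 X0.00 Y0.00
G1 X18.52 Y0.00
G1 X18.52 Y8.14
G1 X0.00 Y8.14
G1 X0.00 Y0.00
M2 ; end

The solid is a rectangular box, roughly 18.5 × 8.14 mm footprint and 19.5 mm tall. Slicing at Δz = 4.88 mm — 4 equal slices spanning the solid's height, so layer i sits at z = i·h/4 — gives 4 non-empty perimeters. Each is a 4-segment closed polygon; G0 lifts to the layer z and rapids to the start vertex, then G1 traces the edges.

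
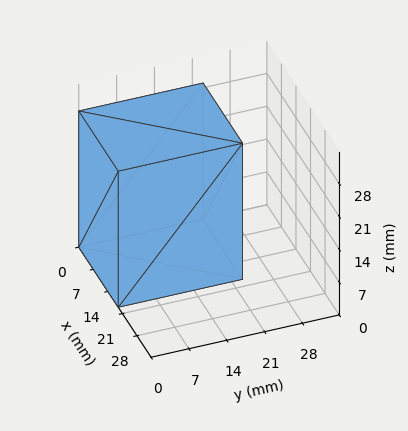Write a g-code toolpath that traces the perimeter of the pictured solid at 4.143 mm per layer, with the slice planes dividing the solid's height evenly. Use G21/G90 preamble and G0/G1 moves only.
Reading the render: the shape is a rectangular box, roughly 19 × 23 mm footprint and 29 mm tall (dimensions read to the nearest mm from the axis ticks). For the g-code, the solid's height is divided into equal slices at the stated Δz and each level perimeter traced with G1 moves after a G0 lift.

; perimeter-only toolpath
G21 ; units = mm
G90 ; absolute positioning
G28 ; home
; layer 1
G0 Z4.143
G0 X0.000 Y0.000
G1 X19.000 Y0.000
G1 X19.000 Y23.000
G1 X0.000 Y23.000
G1 X0.000 Y0.000
; layer 2
G0 Z8.286
G0 X0.000 Y0.000
G1 X19.000 Y0.000
G1 X19.000 Y23.000
G1 X0.000 Y23.000
G1 X0.000 Y0.000
; layer 3
G0 Z12.429
G0 X0.000 Y0.000
G1 X19.000 Y0.000
G1 X19.000 Y23.000
G1 X0.000 Y23.000
G1 X0.000 Y0.000
; layer 4
G0 Z16.571
G0 X0.000 Y0.000
G1 X19.000 Y0.000
G1 X19.000 Y23.000
G1 X0.000 Y23.000
G1 X0.000 Y0.000
; layer 5
G0 Z20.714
G0 X0.000 Y0.000
G1 X19.000 Y0.000
G1 X19.000 Y23.000
G1 X0.000 Y23.000
G1 X0.000 Y0.000
; layer 6
G0 Z24.857
G0 X0.000 Y0.000
G1 X19.000 Y0.000
G1 X19.000 Y23.000
G1 X0.000 Y23.000
G1 X0.000 Y0.000
; layer 7
G0 Z29.000
G0 X0.000 Y0.000
G1 X19.000 Y0.000
G1 X19.000 Y23.000
G1 X0.000 Y23.000
G1 X0.000 Y0.000
M2 ; end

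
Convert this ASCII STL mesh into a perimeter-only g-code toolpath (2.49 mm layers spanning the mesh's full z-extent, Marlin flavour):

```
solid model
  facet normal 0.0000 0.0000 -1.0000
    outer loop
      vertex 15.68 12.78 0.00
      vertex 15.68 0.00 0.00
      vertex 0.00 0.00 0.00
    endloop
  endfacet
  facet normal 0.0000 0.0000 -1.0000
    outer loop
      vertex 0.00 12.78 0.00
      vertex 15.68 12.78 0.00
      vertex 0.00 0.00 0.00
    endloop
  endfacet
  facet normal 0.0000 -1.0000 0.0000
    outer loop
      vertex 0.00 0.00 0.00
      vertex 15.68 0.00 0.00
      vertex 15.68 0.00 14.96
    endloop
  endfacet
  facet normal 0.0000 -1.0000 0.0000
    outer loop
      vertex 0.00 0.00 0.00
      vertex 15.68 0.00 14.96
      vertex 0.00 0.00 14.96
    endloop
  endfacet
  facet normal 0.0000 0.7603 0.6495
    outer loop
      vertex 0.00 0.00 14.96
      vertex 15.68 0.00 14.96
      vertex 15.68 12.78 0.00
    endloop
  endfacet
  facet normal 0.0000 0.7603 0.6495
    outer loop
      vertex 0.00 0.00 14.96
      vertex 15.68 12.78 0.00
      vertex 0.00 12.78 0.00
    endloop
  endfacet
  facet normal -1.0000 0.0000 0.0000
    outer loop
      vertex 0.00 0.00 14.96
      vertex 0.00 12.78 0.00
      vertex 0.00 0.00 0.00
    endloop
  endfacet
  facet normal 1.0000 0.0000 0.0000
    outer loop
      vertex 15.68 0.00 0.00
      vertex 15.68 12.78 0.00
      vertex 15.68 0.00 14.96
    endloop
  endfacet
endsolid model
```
; perimeter-only toolpath
G21 ; units = mm
G90 ; absolute positioning
G28 ; home
; layer 1
G0 Z2.49
G0 X0.00 Y0.00
G1 X15.68 Y0.00
G1 X15.68 Y10.65
G1 X0.00 Y10.65
G1 X0.00 Y0.00
; layer 2
G0 Z4.99
G0 X0.00 Y0.00
G1 X15.68 Y0.00
G1 X15.68 Y8.52
G1 X0.00 Y8.52
G1 X0.00 Y0.00
; layer 3
G0 Z7.48
G0 X0.00 Y0.00
G1 X15.68 Y0.00
G1 X15.68 Y6.39
G1 X0.00 Y6.39
G1 X0.00 Y0.00
; layer 4
G0 Z9.97
G0 X0.00 Y0.00
G1 X15.68 Y0.00
G1 X15.68 Y4.26
G1 X0.00 Y4.26
G1 X0.00 Y0.00
; layer 5
G0 Z12.47
G0 X0.00 Y0.00
G1 X15.68 Y0.00
G1 X15.68 Y2.13
G1 X0.00 Y2.13
G1 X0.00 Y0.00
M2 ; end

The solid is a wedge (ramp): 15.7 × 12.8 mm base, rising to 15 mm along the y=0 edge and sloping linearly to z=0 at y=12.8. Slicing at Δz = 2.49 mm — 6 equal slices spanning the solid's height, so layer i sits at z = i·h/6 — gives 5 non-empty perimeters. Each is a 4-segment closed polygon; G0 lifts to the layer z and rapids to the start vertex, then G1 traces the edges. The cross-section shrinks linearly with z (the slice at the apex is degenerate and omitted).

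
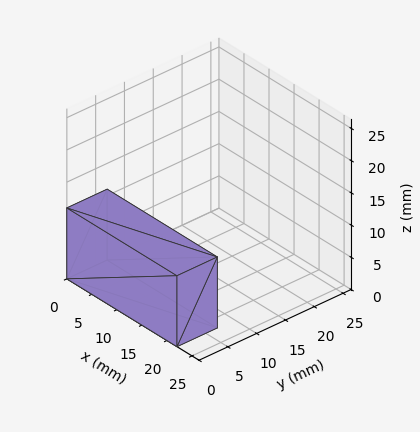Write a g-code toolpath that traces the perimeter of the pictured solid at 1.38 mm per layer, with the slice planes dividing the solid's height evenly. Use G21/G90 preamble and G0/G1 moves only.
Reading the render: the shape is a rectangular box, roughly 22 × 7 mm footprint and 11 mm tall (dimensions read to the nearest mm from the axis ticks). For the g-code, the solid's height is divided into equal slices at the stated Δz and each level perimeter traced with G1 moves after a G0 lift.

; perimeter-only toolpath
G21 ; units = mm
G90 ; absolute positioning
G28 ; home
; layer 1
G0 Z1.38
G0 X0.00 Y0.00
G1 X22.00 Y0.00
G1 X22.00 Y7.00
G1 X0.00 Y7.00
G1 X0.00 Y0.00
; layer 2
G0 Z2.75
G0 X0.00 Y0.00
G1 X22.00 Y0.00
G1 X22.00 Y7.00
G1 X0.00 Y7.00
G1 X0.00 Y0.00
; layer 3
G0 Z4.12
G0 X0.00 Y0.00
G1 X22.00 Y0.00
G1 X22.00 Y7.00
G1 X0.00 Y7.00
G1 X0.00 Y0.00
; layer 4
G0 Z5.50
G0 X0.00 Y0.00
G1 X22.00 Y0.00
G1 X22.00 Y7.00
G1 X0.00 Y7.00
G1 X0.00 Y0.00
; layer 5
G0 Z6.88
G0 X0.00 Y0.00
G1 X22.00 Y0.00
G1 X22.00 Y7.00
G1 X0.00 Y7.00
G1 X0.00 Y0.00
; layer 6
G0 Z8.25
G0 X0.00 Y0.00
G1 X22.00 Y0.00
G1 X22.00 Y7.00
G1 X0.00 Y7.00
G1 X0.00 Y0.00
; layer 7
G0 Z9.62
G0 X0.00 Y0.00
G1 X22.00 Y0.00
G1 X22.00 Y7.00
G1 X0.00 Y7.00
G1 X0.00 Y0.00
; layer 8
G0 Z11.00
G0 X0.00 Y0.00
G1 X22.00 Y0.00
G1 X22.00 Y7.00
G1 X0.00 Y7.00
G1 X0.00 Y0.00
M2 ; end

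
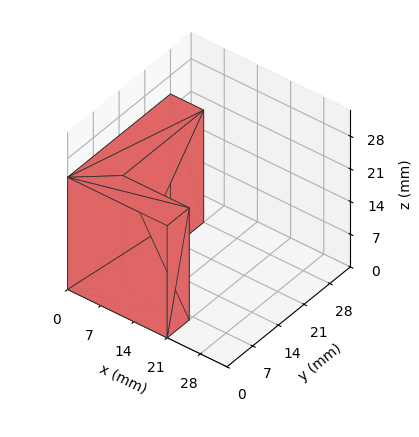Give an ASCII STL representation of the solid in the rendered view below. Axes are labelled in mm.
Reading the render: the shape is an L-shaped prism: outer 21 × 28 mm, arm thicknesses ≈ 6 mm (horizontal) and 7 mm (vertical), extruded 24 mm in z (dimensions read to the nearest mm from the axis ticks). For the STL, each face is triangulated and given an outward normal.

solid part
  facet normal 0.0000 0.0000 -1.0000
    outer loop
      vertex 21.000 6.000 0.000
      vertex 21.000 0.000 0.000
      vertex 0.000 0.000 0.000
    endloop
  endfacet
  facet normal 0.0000 0.0000 -1.0000
    outer loop
      vertex 7.000 6.000 0.000
      vertex 21.000 6.000 0.000
      vertex 0.000 0.000 0.000
    endloop
  endfacet
  facet normal 0.0000 0.0000 -1.0000
    outer loop
      vertex 7.000 28.000 0.000
      vertex 7.000 6.000 0.000
      vertex 0.000 0.000 0.000
    endloop
  endfacet
  facet normal 0.0000 0.0000 -1.0000
    outer loop
      vertex 0.000 28.000 0.000
      vertex 7.000 28.000 0.000
      vertex 0.000 0.000 0.000
    endloop
  endfacet
  facet normal 0.0000 0.0000 1.0000
    outer loop
      vertex 0.000 0.000 24.000
      vertex 21.000 0.000 24.000
      vertex 21.000 6.000 24.000
    endloop
  endfacet
  facet normal 0.0000 0.0000 1.0000
    outer loop
      vertex 0.000 0.000 24.000
      vertex 21.000 6.000 24.000
      vertex 7.000 6.000 24.000
    endloop
  endfacet
  facet normal 0.0000 0.0000 1.0000
    outer loop
      vertex 0.000 0.000 24.000
      vertex 7.000 6.000 24.000
      vertex 7.000 28.000 24.000
    endloop
  endfacet
  facet normal 0.0000 0.0000 1.0000
    outer loop
      vertex 0.000 0.000 24.000
      vertex 7.000 28.000 24.000
      vertex 0.000 28.000 24.000
    endloop
  endfacet
  facet normal 0.0000 -1.0000 0.0000
    outer loop
      vertex 0.000 0.000 0.000
      vertex 21.000 0.000 0.000
      vertex 21.000 0.000 24.000
    endloop
  endfacet
  facet normal 0.0000 -1.0000 0.0000
    outer loop
      vertex 0.000 0.000 0.000
      vertex 21.000 0.000 24.000
      vertex 0.000 0.000 24.000
    endloop
  endfacet
  facet normal 1.0000 0.0000 0.0000
    outer loop
      vertex 21.000 0.000 0.000
      vertex 21.000 6.000 0.000
      vertex 21.000 6.000 24.000
    endloop
  endfacet
  facet normal 1.0000 0.0000 0.0000
    outer loop
      vertex 21.000 0.000 0.000
      vertex 21.000 6.000 24.000
      vertex 21.000 0.000 24.000
    endloop
  endfacet
  facet normal 0.0000 1.0000 0.0000
    outer loop
      vertex 21.000 6.000 0.000
      vertex 7.000 6.000 0.000
      vertex 7.000 6.000 24.000
    endloop
  endfacet
  facet normal 0.0000 1.0000 0.0000
    outer loop
      vertex 21.000 6.000 0.000
      vertex 7.000 6.000 24.000
      vertex 21.000 6.000 24.000
    endloop
  endfacet
  facet normal 1.0000 0.0000 0.0000
    outer loop
      vertex 7.000 6.000 0.000
      vertex 7.000 28.000 0.000
      vertex 7.000 28.000 24.000
    endloop
  endfacet
  facet normal 1.0000 0.0000 0.0000
    outer loop
      vertex 7.000 6.000 0.000
      vertex 7.000 28.000 24.000
      vertex 7.000 6.000 24.000
    endloop
  endfacet
  facet normal 0.0000 1.0000 0.0000
    outer loop
      vertex 7.000 28.000 0.000
      vertex 0.000 28.000 0.000
      vertex 0.000 28.000 24.000
    endloop
  endfacet
  facet normal 0.0000 1.0000 0.0000
    outer loop
      vertex 7.000 28.000 0.000
      vertex 0.000 28.000 24.000
      vertex 7.000 28.000 24.000
    endloop
  endfacet
  facet normal -1.0000 0.0000 0.0000
    outer loop
      vertex 0.000 28.000 0.000
      vertex 0.000 0.000 0.000
      vertex 0.000 0.000 24.000
    endloop
  endfacet
  facet normal -1.0000 0.0000 0.0000
    outer loop
      vertex 0.000 28.000 0.000
      vertex 0.000 0.000 24.000
      vertex 0.000 28.000 24.000
    endloop
  endfacet
endsolid part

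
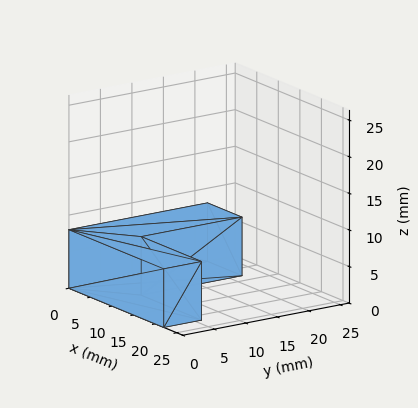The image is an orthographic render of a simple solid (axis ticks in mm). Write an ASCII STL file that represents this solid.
Reading the render: the shape is an L-shaped prism: outer 22 × 22 mm, arm thicknesses ≈ 6 mm (horizontal) and 8 mm (vertical), extruded 8 mm in z (dimensions read to the nearest mm from the axis ticks). For the STL, each face is triangulated and given an outward normal.

solid part
  facet normal 0.0000 0.0000 -1.0000
    outer loop
      vertex 22.00 6.00 0.00
      vertex 22.00 0.00 0.00
      vertex 0.00 0.00 0.00
    endloop
  endfacet
  facet normal 0.0000 0.0000 -1.0000
    outer loop
      vertex 8.00 6.00 0.00
      vertex 22.00 6.00 0.00
      vertex 0.00 0.00 0.00
    endloop
  endfacet
  facet normal 0.0000 0.0000 -1.0000
    outer loop
      vertex 8.00 22.00 0.00
      vertex 8.00 6.00 0.00
      vertex 0.00 0.00 0.00
    endloop
  endfacet
  facet normal 0.0000 0.0000 -1.0000
    outer loop
      vertex 0.00 22.00 0.00
      vertex 8.00 22.00 0.00
      vertex 0.00 0.00 0.00
    endloop
  endfacet
  facet normal 0.0000 0.0000 1.0000
    outer loop
      vertex 0.00 0.00 8.00
      vertex 22.00 0.00 8.00
      vertex 22.00 6.00 8.00
    endloop
  endfacet
  facet normal 0.0000 0.0000 1.0000
    outer loop
      vertex 0.00 0.00 8.00
      vertex 22.00 6.00 8.00
      vertex 8.00 6.00 8.00
    endloop
  endfacet
  facet normal 0.0000 0.0000 1.0000
    outer loop
      vertex 0.00 0.00 8.00
      vertex 8.00 6.00 8.00
      vertex 8.00 22.00 8.00
    endloop
  endfacet
  facet normal 0.0000 0.0000 1.0000
    outer loop
      vertex 0.00 0.00 8.00
      vertex 8.00 22.00 8.00
      vertex 0.00 22.00 8.00
    endloop
  endfacet
  facet normal 0.0000 -1.0000 0.0000
    outer loop
      vertex 0.00 0.00 0.00
      vertex 22.00 0.00 0.00
      vertex 22.00 0.00 8.00
    endloop
  endfacet
  facet normal 0.0000 -1.0000 0.0000
    outer loop
      vertex 0.00 0.00 0.00
      vertex 22.00 0.00 8.00
      vertex 0.00 0.00 8.00
    endloop
  endfacet
  facet normal 1.0000 0.0000 0.0000
    outer loop
      vertex 22.00 0.00 0.00
      vertex 22.00 6.00 0.00
      vertex 22.00 6.00 8.00
    endloop
  endfacet
  facet normal 1.0000 0.0000 0.0000
    outer loop
      vertex 22.00 0.00 0.00
      vertex 22.00 6.00 8.00
      vertex 22.00 0.00 8.00
    endloop
  endfacet
  facet normal 0.0000 1.0000 0.0000
    outer loop
      vertex 22.00 6.00 0.00
      vertex 8.00 6.00 0.00
      vertex 8.00 6.00 8.00
    endloop
  endfacet
  facet normal 0.0000 1.0000 0.0000
    outer loop
      vertex 22.00 6.00 0.00
      vertex 8.00 6.00 8.00
      vertex 22.00 6.00 8.00
    endloop
  endfacet
  facet normal 1.0000 0.0000 0.0000
    outer loop
      vertex 8.00 6.00 0.00
      vertex 8.00 22.00 0.00
      vertex 8.00 22.00 8.00
    endloop
  endfacet
  facet normal 1.0000 0.0000 0.0000
    outer loop
      vertex 8.00 6.00 0.00
      vertex 8.00 22.00 8.00
      vertex 8.00 6.00 8.00
    endloop
  endfacet
  facet normal 0.0000 1.0000 0.0000
    outer loop
      vertex 8.00 22.00 0.00
      vertex 0.00 22.00 0.00
      vertex 0.00 22.00 8.00
    endloop
  endfacet
  facet normal 0.0000 1.0000 0.0000
    outer loop
      vertex 8.00 22.00 0.00
      vertex 0.00 22.00 8.00
      vertex 8.00 22.00 8.00
    endloop
  endfacet
  facet normal -1.0000 0.0000 0.0000
    outer loop
      vertex 0.00 22.00 0.00
      vertex 0.00 0.00 0.00
      vertex 0.00 0.00 8.00
    endloop
  endfacet
  facet normal -1.0000 0.0000 0.0000
    outer loop
      vertex 0.00 22.00 0.00
      vertex 0.00 0.00 8.00
      vertex 0.00 22.00 8.00
    endloop
  endfacet
endsolid part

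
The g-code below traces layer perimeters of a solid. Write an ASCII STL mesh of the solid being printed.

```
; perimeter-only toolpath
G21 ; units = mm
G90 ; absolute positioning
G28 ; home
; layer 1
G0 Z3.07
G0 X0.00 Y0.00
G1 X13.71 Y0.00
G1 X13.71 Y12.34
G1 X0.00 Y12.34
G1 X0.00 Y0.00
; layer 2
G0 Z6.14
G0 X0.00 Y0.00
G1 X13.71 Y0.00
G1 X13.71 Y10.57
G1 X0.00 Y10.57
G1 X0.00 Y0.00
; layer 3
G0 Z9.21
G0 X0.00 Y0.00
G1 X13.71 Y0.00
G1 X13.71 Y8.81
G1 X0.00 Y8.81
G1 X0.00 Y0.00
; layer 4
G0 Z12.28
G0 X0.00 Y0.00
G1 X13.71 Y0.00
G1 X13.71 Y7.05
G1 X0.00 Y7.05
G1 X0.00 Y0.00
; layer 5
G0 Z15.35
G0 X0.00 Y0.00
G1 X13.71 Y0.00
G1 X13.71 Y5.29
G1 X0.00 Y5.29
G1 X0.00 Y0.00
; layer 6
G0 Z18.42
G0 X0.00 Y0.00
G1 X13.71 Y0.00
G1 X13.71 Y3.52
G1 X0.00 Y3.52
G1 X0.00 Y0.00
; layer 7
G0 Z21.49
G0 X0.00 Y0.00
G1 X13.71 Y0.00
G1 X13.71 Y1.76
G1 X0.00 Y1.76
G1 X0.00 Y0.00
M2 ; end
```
solid part
  facet normal 0.0000 0.0000 -1.0000
    outer loop
      vertex 13.71 14.10 0.00
      vertex 13.71 0.00 0.00
      vertex 0.00 0.00 0.00
    endloop
  endfacet
  facet normal 0.0000 0.0000 -1.0000
    outer loop
      vertex 0.00 14.10 0.00
      vertex 13.71 14.10 0.00
      vertex 0.00 0.00 0.00
    endloop
  endfacet
  facet normal 0.0000 -1.0000 0.0000
    outer loop
      vertex 0.00 0.00 0.00
      vertex 13.71 0.00 0.00
      vertex 13.71 0.00 24.56
    endloop
  endfacet
  facet normal 0.0000 -1.0000 0.0000
    outer loop
      vertex 0.00 0.00 0.00
      vertex 13.71 0.00 24.56
      vertex 0.00 0.00 24.56
    endloop
  endfacet
  facet normal 0.0000 0.8672 0.4979
    outer loop
      vertex 0.00 0.00 24.56
      vertex 13.71 0.00 24.56
      vertex 13.71 14.10 0.00
    endloop
  endfacet
  facet normal 0.0000 0.8672 0.4979
    outer loop
      vertex 0.00 0.00 24.56
      vertex 13.71 14.10 0.00
      vertex 0.00 14.10 0.00
    endloop
  endfacet
  facet normal -1.0000 0.0000 0.0000
    outer loop
      vertex 0.00 0.00 24.56
      vertex 0.00 14.10 0.00
      vertex 0.00 0.00 0.00
    endloop
  endfacet
  facet normal 1.0000 0.0000 0.0000
    outer loop
      vertex 13.71 0.00 0.00
      vertex 13.71 14.10 0.00
      vertex 13.71 0.00 24.56
    endloop
  endfacet
endsolid part

The G0 Z moves step by Δz≈3.07 mm. The G1 loops shrink linearly with z, so the solid tapers from its base footprint up to z≈24.6. Closing with a flat bottom cap and the tapered top and triangulating gives 8 facets — a wedge (ramp): 13.7 × 14.1 mm base, rising to 24.6 mm along the y=0 edge and sloping linearly to z=0 at y=14.1.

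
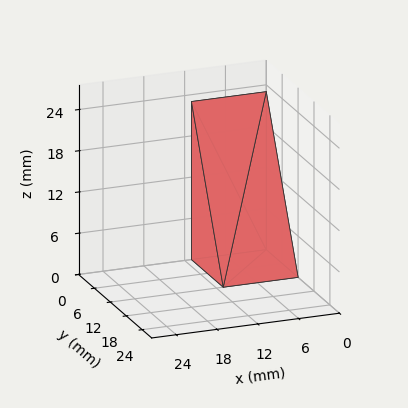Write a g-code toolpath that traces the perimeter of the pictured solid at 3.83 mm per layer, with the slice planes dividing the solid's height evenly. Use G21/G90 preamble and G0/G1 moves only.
Reading the render: the shape is a wedge (ramp): 11 × 12 mm base, rising to 23 mm along the y=0 edge and sloping linearly to z=0 at y=12 (dimensions read to the nearest mm from the axis ticks). For the g-code, the solid's height is divided into equal slices at the stated Δz and each level perimeter traced with G1 moves after a G0 lift.

; perimeter-only toolpath
G21 ; units = mm
G90 ; absolute positioning
G28 ; home
; layer 1
G0 Z3.83
G0 X0.00 Y0.00
G1 X11.00 Y0.00
G1 X11.00 Y10.00
G1 X0.00 Y10.00
G1 X0.00 Y0.00
; layer 2
G0 Z7.67
G0 X0.00 Y0.00
G1 X11.00 Y0.00
G1 X11.00 Y8.00
G1 X0.00 Y8.00
G1 X0.00 Y0.00
; layer 3
G0 Z11.50
G0 X0.00 Y0.00
G1 X11.00 Y0.00
G1 X11.00 Y6.00
G1 X0.00 Y6.00
G1 X0.00 Y0.00
; layer 4
G0 Z15.33
G0 X0.00 Y0.00
G1 X11.00 Y0.00
G1 X11.00 Y4.00
G1 X0.00 Y4.00
G1 X0.00 Y0.00
; layer 5
G0 Z19.17
G0 X0.00 Y0.00
G1 X11.00 Y0.00
G1 X11.00 Y2.00
G1 X0.00 Y2.00
G1 X0.00 Y0.00
M2 ; end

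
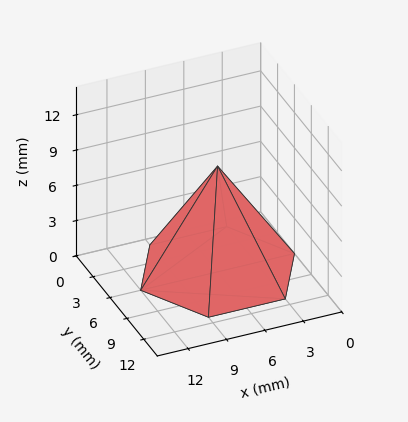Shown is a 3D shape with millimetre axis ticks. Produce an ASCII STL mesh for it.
Reading the render: the shape is a regular 6-sided pyramid, base circumscribed radius ≈ 6 mm, apex at z ≈ 9 mm (dimensions read to the nearest mm from the axis ticks). For the STL, each face is triangulated and given an outward normal.

solid part
  facet normal 0.0000 0.0000 -1.0000
    outer loop
      vertex 3.00 11.20 0.00
      vertex 9.00 11.20 0.00
      vertex 12.00 6.00 0.00
    endloop
  endfacet
  facet normal 0.0000 0.0000 -1.0000
    outer loop
      vertex 0.00 6.00 0.00
      vertex 3.00 11.20 0.00
      vertex 12.00 6.00 0.00
    endloop
  endfacet
  facet normal 0.0000 0.0000 -1.0000
    outer loop
      vertex 3.00 0.80 0.00
      vertex 0.00 6.00 0.00
      vertex 12.00 6.00 0.00
    endloop
  endfacet
  facet normal 0.0000 0.0000 -1.0000
    outer loop
      vertex 9.00 0.80 0.00
      vertex 3.00 0.80 0.00
      vertex 12.00 6.00 0.00
    endloop
  endfacet
  facet normal 0.7501 0.4328 0.5001
    outer loop
      vertex 12.00 6.00 0.00
      vertex 9.00 11.20 0.00
      vertex 6.00 6.00 9.00
    endloop
  endfacet
  facet normal 0.0000 0.8659 0.5003
    outer loop
      vertex 9.00 11.20 0.00
      vertex 3.00 11.20 0.00
      vertex 6.00 6.00 9.00
    endloop
  endfacet
  facet normal -0.7501 0.4328 0.5001
    outer loop
      vertex 3.00 11.20 0.00
      vertex 0.00 6.00 0.00
      vertex 6.00 6.00 9.00
    endloop
  endfacet
  facet normal -0.7501 -0.4328 0.5001
    outer loop
      vertex 0.00 6.00 0.00
      vertex 3.00 0.80 0.00
      vertex 6.00 6.00 9.00
    endloop
  endfacet
  facet normal 0.0000 -0.8659 0.5003
    outer loop
      vertex 3.00 0.80 0.00
      vertex 9.00 0.80 0.00
      vertex 6.00 6.00 9.00
    endloop
  endfacet
  facet normal 0.7501 -0.4328 0.5001
    outer loop
      vertex 9.00 0.80 0.00
      vertex 12.00 6.00 0.00
      vertex 6.00 6.00 9.00
    endloop
  endfacet
endsolid part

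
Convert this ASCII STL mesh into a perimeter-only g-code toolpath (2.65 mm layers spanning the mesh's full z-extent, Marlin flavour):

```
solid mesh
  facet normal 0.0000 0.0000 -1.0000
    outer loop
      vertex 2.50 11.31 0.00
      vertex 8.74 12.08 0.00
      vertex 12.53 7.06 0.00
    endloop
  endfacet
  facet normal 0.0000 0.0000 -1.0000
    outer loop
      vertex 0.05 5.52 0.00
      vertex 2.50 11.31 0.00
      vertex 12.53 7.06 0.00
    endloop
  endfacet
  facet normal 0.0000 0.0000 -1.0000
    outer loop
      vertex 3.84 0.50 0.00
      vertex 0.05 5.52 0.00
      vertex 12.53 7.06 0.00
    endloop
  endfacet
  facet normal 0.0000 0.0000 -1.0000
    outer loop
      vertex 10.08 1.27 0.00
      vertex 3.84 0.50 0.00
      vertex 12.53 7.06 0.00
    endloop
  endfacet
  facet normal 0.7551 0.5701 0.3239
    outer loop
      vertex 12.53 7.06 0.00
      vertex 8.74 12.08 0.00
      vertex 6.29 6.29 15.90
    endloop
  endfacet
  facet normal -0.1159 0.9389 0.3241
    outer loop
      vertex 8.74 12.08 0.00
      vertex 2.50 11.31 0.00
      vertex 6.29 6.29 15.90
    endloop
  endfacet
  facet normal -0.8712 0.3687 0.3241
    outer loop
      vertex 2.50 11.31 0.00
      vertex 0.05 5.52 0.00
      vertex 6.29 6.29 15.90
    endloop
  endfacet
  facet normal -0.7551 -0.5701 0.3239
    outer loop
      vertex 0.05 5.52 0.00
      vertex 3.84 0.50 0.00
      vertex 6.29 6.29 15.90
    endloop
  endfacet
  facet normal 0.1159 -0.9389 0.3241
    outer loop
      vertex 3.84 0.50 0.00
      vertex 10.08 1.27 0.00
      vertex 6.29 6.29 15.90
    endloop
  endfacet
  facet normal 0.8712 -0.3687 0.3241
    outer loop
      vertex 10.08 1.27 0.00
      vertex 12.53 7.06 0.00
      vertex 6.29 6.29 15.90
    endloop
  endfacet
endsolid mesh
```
; perimeter-only toolpath
G21 ; units = mm
G90 ; absolute positioning
G28 ; home
; layer 1
G0 Z2.65
G0 X11.49 Y6.93
G1 X8.33 Y11.12
G1 X3.13 Y10.47
G1 X1.09 Y5.65
G1 X4.25 Y1.46
G1 X9.45 Y2.11
G1 X11.49 Y6.93
; layer 2
G0 Z5.30
G0 X10.45 Y6.80
G1 X7.92 Y10.15
G1 X3.76 Y9.64
G1 X2.13 Y5.78
G1 X4.66 Y2.43
G1 X8.82 Y2.94
G1 X10.45 Y6.80
; layer 3
G0 Z7.95
G0 X9.41 Y6.67
G1 X7.52 Y9.19
G1 X4.39 Y8.80
G1 X3.17 Y5.90
G1 X5.06 Y3.40
G1 X8.19 Y3.78
G1 X9.41 Y6.67
; layer 4
G0 Z10.60
G0 X8.37 Y6.55
G1 X7.11 Y8.22
G1 X5.03 Y7.96
G1 X4.21 Y6.03
G1 X5.47 Y4.36
G1 X7.55 Y4.62
G1 X8.37 Y6.55
; layer 5
G0 Z13.25
G0 X7.33 Y6.42
G1 X6.70 Y7.26
G1 X5.66 Y7.13
G1 X5.25 Y6.16
G1 X5.88 Y5.32
G1 X6.92 Y5.45
G1 X7.33 Y6.42
M2 ; end

The solid is a regular 6-sided pyramid, base circumscribed radius ≈ 6.29 mm, apex at z ≈ 15.9 mm. Slicing at Δz = 2.65 mm — 6 equal slices spanning the solid's height, so layer i sits at z = i·h/6 — gives 5 non-empty perimeters. Each is a 6-segment closed polygon; G0 lifts to the layer z and rapids to the start vertex, then G1 traces the edges. The cross-section shrinks linearly with z (the slice at the apex is degenerate and omitted).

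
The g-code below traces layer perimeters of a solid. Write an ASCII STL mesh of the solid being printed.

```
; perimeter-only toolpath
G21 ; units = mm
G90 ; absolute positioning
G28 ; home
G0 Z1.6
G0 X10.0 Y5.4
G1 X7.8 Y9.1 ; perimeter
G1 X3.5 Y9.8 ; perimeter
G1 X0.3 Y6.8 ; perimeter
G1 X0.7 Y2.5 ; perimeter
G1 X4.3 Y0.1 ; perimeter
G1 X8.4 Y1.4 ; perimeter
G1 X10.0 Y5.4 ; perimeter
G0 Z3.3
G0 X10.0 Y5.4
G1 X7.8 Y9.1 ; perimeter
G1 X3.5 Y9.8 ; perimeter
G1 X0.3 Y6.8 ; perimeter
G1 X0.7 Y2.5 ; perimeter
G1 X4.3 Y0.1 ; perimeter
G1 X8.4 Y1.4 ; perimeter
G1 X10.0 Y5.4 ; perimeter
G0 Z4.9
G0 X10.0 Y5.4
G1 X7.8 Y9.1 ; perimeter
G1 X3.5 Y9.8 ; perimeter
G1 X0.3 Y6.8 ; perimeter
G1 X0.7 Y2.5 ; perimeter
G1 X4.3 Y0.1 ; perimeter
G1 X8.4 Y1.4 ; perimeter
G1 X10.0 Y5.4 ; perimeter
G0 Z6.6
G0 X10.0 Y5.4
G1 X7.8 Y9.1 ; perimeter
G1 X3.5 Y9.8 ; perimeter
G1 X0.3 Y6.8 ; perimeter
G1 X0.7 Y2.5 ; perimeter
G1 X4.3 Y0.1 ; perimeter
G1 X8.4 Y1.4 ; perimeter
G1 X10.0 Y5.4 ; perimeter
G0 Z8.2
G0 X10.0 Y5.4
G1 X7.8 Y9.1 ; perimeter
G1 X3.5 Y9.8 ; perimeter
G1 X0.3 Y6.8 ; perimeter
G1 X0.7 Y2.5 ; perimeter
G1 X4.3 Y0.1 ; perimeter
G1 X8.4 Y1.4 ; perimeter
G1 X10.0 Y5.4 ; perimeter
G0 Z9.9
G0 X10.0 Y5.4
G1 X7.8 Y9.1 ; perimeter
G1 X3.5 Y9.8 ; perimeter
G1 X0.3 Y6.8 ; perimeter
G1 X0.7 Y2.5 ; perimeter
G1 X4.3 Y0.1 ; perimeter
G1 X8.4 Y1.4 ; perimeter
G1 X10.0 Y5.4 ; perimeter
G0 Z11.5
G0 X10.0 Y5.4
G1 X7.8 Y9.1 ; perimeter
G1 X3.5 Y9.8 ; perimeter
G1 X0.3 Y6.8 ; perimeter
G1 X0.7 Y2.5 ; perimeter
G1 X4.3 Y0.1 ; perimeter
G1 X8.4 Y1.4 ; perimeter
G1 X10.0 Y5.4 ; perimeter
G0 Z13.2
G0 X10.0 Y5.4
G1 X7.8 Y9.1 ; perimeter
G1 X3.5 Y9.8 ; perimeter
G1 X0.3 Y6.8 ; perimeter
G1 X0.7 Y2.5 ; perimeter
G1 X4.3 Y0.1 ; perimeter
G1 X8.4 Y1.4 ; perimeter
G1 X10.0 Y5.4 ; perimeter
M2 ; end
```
solid part
  facet normal 0.0000 0.0000 -1.0000
    outer loop
      vertex 3.5 9.8 0.0
      vertex 7.8 9.1 0.0
      vertex 10.0 5.4 0.0
    endloop
  endfacet
  facet normal 0.0000 0.0000 -1.0000
    outer loop
      vertex 0.3 6.8 0.0
      vertex 3.5 9.8 0.0
      vertex 10.0 5.4 0.0
    endloop
  endfacet
  facet normal 0.0000 0.0000 -1.0000
    outer loop
      vertex 0.7 2.5 0.0
      vertex 0.3 6.8 0.0
      vertex 10.0 5.4 0.0
    endloop
  endfacet
  facet normal 0.0000 0.0000 -1.0000
    outer loop
      vertex 4.3 0.1 0.0
      vertex 0.7 2.5 0.0
      vertex 10.0 5.4 0.0
    endloop
  endfacet
  facet normal 0.0000 0.0000 -1.0000
    outer loop
      vertex 8.4 1.4 0.0
      vertex 4.3 0.1 0.0
      vertex 10.0 5.4 0.0
    endloop
  endfacet
  facet normal 0.0000 0.0000 1.0000
    outer loop
      vertex 10.0 5.4 13.2
      vertex 7.8 9.1 13.2
      vertex 3.5 9.8 13.2
    endloop
  endfacet
  facet normal 0.0000 0.0000 1.0000
    outer loop
      vertex 10.0 5.4 13.2
      vertex 3.5 9.8 13.2
      vertex 0.3 6.8 13.2
    endloop
  endfacet
  facet normal 0.0000 0.0000 1.0000
    outer loop
      vertex 10.0 5.4 13.2
      vertex 0.3 6.8 13.2
      vertex 0.7 2.5 13.2
    endloop
  endfacet
  facet normal 0.0000 0.0000 1.0000
    outer loop
      vertex 10.0 5.4 13.2
      vertex 0.7 2.5 13.2
      vertex 4.3 0.1 13.2
    endloop
  endfacet
  facet normal 0.0000 0.0000 1.0000
    outer loop
      vertex 10.0 5.4 13.2
      vertex 4.3 0.1 13.2
      vertex 8.4 1.4 13.2
    endloop
  endfacet
  facet normal 0.8595 0.5111 0.0000
    outer loop
      vertex 10.0 5.4 0.0
      vertex 7.8 9.1 0.0
      vertex 7.8 9.1 13.2
    endloop
  endfacet
  facet normal 0.8595 0.5111 0.0000
    outer loop
      vertex 10.0 5.4 0.0
      vertex 7.8 9.1 13.2
      vertex 10.0 5.4 13.2
    endloop
  endfacet
  facet normal 0.1607 0.9870 0.0000
    outer loop
      vertex 7.8 9.1 0.0
      vertex 3.5 9.8 0.0
      vertex 3.5 9.8 13.2
    endloop
  endfacet
  facet normal 0.1607 0.9870 0.0000
    outer loop
      vertex 7.8 9.1 0.0
      vertex 3.5 9.8 13.2
      vertex 7.8 9.1 13.2
    endloop
  endfacet
  facet normal -0.6839 0.7295 0.0000
    outer loop
      vertex 3.5 9.8 0.0
      vertex 0.3 6.8 0.0
      vertex 0.3 6.8 13.2
    endloop
  endfacet
  facet normal -0.6839 0.7295 0.0000
    outer loop
      vertex 3.5 9.8 0.0
      vertex 0.3 6.8 13.2
      vertex 3.5 9.8 13.2
    endloop
  endfacet
  facet normal -0.9957 -0.0926 0.0000
    outer loop
      vertex 0.3 6.8 0.0
      vertex 0.7 2.5 0.0
      vertex 0.7 2.5 13.2
    endloop
  endfacet
  facet normal -0.9957 -0.0926 0.0000
    outer loop
      vertex 0.3 6.8 0.0
      vertex 0.7 2.5 13.2
      vertex 0.3 6.8 13.2
    endloop
  endfacet
  facet normal -0.5547 -0.8321 0.0000
    outer loop
      vertex 0.7 2.5 0.0
      vertex 4.3 0.1 0.0
      vertex 4.3 0.1 13.2
    endloop
  endfacet
  facet normal -0.5547 -0.8321 0.0000
    outer loop
      vertex 0.7 2.5 0.0
      vertex 4.3 0.1 13.2
      vertex 0.7 2.5 13.2
    endloop
  endfacet
  facet normal 0.3022 -0.9532 0.0000
    outer loop
      vertex 4.3 0.1 0.0
      vertex 8.4 1.4 0.0
      vertex 8.4 1.4 13.2
    endloop
  endfacet
  facet normal 0.3022 -0.9532 0.0000
    outer loop
      vertex 4.3 0.1 0.0
      vertex 8.4 1.4 13.2
      vertex 4.3 0.1 13.2
    endloop
  endfacet
  facet normal 0.9285 -0.3714 0.0000
    outer loop
      vertex 8.4 1.4 0.0
      vertex 10.0 5.4 0.0
      vertex 10.0 5.4 13.2
    endloop
  endfacet
  facet normal 0.9285 -0.3714 0.0000
    outer loop
      vertex 8.4 1.4 0.0
      vertex 10.0 5.4 13.2
      vertex 8.4 1.4 13.2
    endloop
  endfacet
endsolid part

The G0 Z moves step by Δz≈1.6 mm. Every layer's G1 loop is the same polygon, so the solid is a straight extrusion of it from z=0 to z≈13.2. Closing with flat bottom and top caps and triangulating gives 24 facets — a regular 7-sided prism (a cylinder approximated with 7 flat sides), circumscribed radius ≈ 5 mm, height ≈ 13.2 mm.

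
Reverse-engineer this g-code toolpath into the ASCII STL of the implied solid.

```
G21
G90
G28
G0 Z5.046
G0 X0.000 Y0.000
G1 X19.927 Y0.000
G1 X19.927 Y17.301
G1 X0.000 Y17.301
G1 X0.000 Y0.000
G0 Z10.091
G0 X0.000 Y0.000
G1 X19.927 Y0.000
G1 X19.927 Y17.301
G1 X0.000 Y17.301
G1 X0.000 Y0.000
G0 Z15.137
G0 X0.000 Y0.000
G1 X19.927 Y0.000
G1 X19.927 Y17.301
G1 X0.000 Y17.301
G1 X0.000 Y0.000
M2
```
solid part
  facet normal 0.0000 0.0000 -1.0000
    outer loop
      vertex 19.927 17.301 0.000
      vertex 19.927 0.000 0.000
      vertex 0.000 0.000 0.000
    endloop
  endfacet
  facet normal 0.0000 0.0000 -1.0000
    outer loop
      vertex 0.000 17.301 0.000
      vertex 19.927 17.301 0.000
      vertex 0.000 0.000 0.000
    endloop
  endfacet
  facet normal 0.0000 0.0000 1.0000
    outer loop
      vertex 0.000 0.000 15.137
      vertex 19.927 0.000 15.137
      vertex 19.927 17.301 15.137
    endloop
  endfacet
  facet normal 0.0000 0.0000 1.0000
    outer loop
      vertex 0.000 0.000 15.137
      vertex 19.927 17.301 15.137
      vertex 0.000 17.301 15.137
    endloop
  endfacet
  facet normal 0.0000 -1.0000 0.0000
    outer loop
      vertex 0.000 0.000 0.000
      vertex 19.927 0.000 0.000
      vertex 19.927 0.000 15.137
    endloop
  endfacet
  facet normal 0.0000 -1.0000 0.0000
    outer loop
      vertex 0.000 0.000 0.000
      vertex 19.927 0.000 15.137
      vertex 0.000 0.000 15.137
    endloop
  endfacet
  facet normal 0.0000 1.0000 0.0000
    outer loop
      vertex 19.927 17.301 15.137
      vertex 19.927 17.301 0.000
      vertex 0.000 17.301 0.000
    endloop
  endfacet
  facet normal 0.0000 1.0000 0.0000
    outer loop
      vertex 0.000 17.301 15.137
      vertex 19.927 17.301 15.137
      vertex 0.000 17.301 0.000
    endloop
  endfacet
  facet normal -1.0000 0.0000 0.0000
    outer loop
      vertex 0.000 17.301 15.137
      vertex 0.000 17.301 0.000
      vertex 0.000 0.000 0.000
    endloop
  endfacet
  facet normal -1.0000 0.0000 0.0000
    outer loop
      vertex 0.000 0.000 15.137
      vertex 0.000 17.301 15.137
      vertex 0.000 0.000 0.000
    endloop
  endfacet
  facet normal 1.0000 0.0000 0.0000
    outer loop
      vertex 19.927 0.000 0.000
      vertex 19.927 17.301 0.000
      vertex 19.927 17.301 15.137
    endloop
  endfacet
  facet normal 1.0000 0.0000 0.0000
    outer loop
      vertex 19.927 0.000 0.000
      vertex 19.927 17.301 15.137
      vertex 19.927 0.000 15.137
    endloop
  endfacet
endsolid part

The G0 Z moves step by Δz≈5.046 mm. Every layer's G1 loop is the same polygon, so the solid is a straight extrusion of it from z=0 to z≈15.1. Closing with flat bottom and top caps and triangulating gives 12 facets — a rectangular box, roughly 19.9 × 17.3 mm footprint and 15.1 mm tall.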